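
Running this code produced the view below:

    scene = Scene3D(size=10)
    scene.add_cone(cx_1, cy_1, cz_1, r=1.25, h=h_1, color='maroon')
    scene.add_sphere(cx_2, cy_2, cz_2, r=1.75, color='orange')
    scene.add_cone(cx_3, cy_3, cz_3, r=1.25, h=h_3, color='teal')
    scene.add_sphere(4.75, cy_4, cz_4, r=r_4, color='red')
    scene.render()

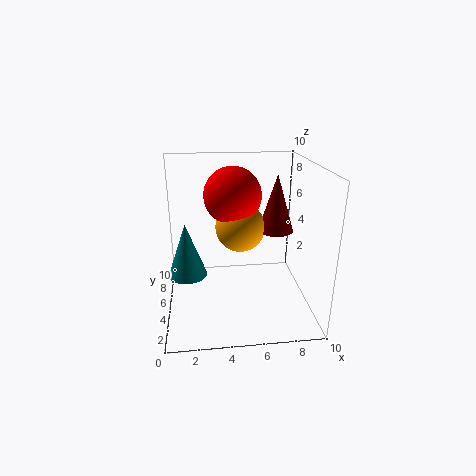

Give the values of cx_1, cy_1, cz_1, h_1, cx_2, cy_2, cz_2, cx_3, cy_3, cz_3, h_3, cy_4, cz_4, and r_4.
cx_1 = 7.75, cy_1 = 5.5, cz_1 = 5.25, h_1 = 4, cx_2 = 5.25, cy_2 = 5.75, cz_2 = 5.5, cx_3 = 1.5, cy_3 = 3.5, cz_3 = 3.25, h_3 = 3.5, cy_4 = 6, cz_4 = 7.75, r_4 = 2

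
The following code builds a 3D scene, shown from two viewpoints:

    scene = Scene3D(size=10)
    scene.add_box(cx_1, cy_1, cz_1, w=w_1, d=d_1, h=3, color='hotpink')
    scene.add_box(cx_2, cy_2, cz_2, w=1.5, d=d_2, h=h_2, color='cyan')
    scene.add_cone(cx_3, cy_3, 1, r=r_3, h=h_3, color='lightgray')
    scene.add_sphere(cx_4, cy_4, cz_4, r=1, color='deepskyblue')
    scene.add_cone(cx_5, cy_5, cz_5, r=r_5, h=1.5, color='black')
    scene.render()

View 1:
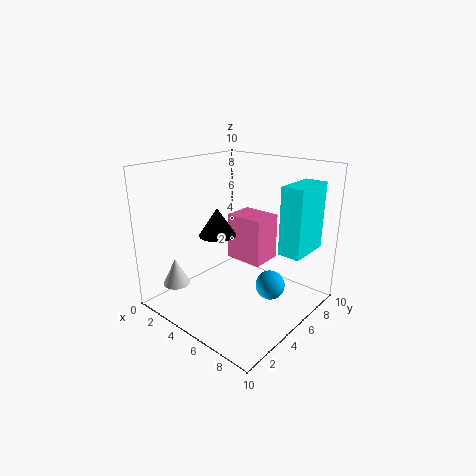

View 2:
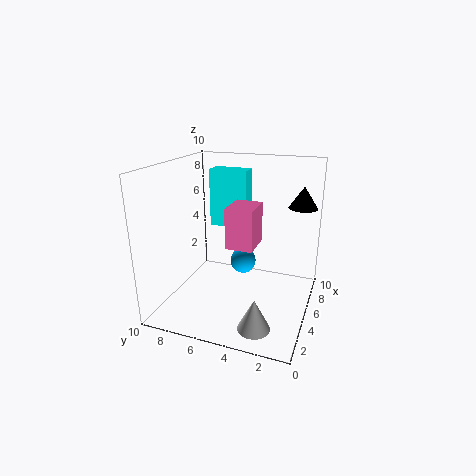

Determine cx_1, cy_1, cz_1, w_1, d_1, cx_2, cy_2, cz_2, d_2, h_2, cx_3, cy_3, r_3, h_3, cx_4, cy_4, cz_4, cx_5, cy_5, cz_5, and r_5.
cx_1 = 5, cy_1 = 4, cz_1 = 4, w_1 = 2.5, d_1 = 2, cx_2 = 8, cy_2 = 5.5, cz_2 = 4.5, d_2 = 3, h_2 = 4.5, cx_3 = 1, cy_3 = 2.5, r_3 = 1, h_3 = 2, cx_4 = 7.5, cy_4 = 5.5, cz_4 = 2, cx_5 = 7, cy_5 = 1, cz_5 = 7, r_5 = 1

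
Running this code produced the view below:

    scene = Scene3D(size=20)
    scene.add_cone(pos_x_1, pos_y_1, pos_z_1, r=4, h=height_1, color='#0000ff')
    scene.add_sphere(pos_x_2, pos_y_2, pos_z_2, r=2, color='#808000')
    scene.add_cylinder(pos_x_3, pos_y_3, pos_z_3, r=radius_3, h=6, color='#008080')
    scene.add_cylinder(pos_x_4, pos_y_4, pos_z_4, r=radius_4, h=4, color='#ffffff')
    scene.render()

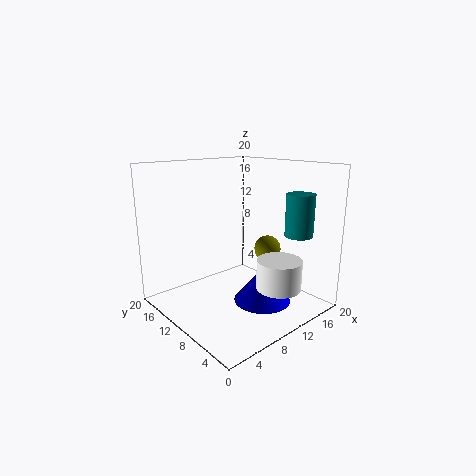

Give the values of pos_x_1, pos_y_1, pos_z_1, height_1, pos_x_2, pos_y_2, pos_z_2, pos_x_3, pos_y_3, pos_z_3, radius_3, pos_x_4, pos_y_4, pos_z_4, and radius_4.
pos_x_1 = 12, pos_y_1 = 7, pos_z_1 = 1, height_1 = 5, pos_x_2 = 16, pos_y_2 = 10, pos_z_2 = 7, pos_x_3 = 17, pos_y_3 = 5, pos_z_3 = 10, radius_3 = 2, pos_x_4 = 12, pos_y_4 = 4, pos_z_4 = 4, radius_4 = 3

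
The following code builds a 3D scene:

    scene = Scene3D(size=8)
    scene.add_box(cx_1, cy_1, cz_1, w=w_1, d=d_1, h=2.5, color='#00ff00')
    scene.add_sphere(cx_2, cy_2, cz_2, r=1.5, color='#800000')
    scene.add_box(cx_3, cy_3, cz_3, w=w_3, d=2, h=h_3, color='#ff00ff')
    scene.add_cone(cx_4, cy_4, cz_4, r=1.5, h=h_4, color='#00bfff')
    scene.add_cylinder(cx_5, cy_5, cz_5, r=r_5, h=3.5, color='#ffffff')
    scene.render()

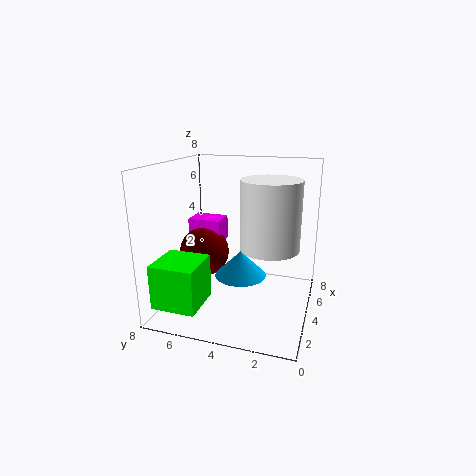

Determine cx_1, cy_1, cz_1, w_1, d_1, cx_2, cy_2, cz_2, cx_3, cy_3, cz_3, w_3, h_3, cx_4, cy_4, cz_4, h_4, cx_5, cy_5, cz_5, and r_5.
cx_1 = 1
cy_1 = 5.5
cz_1 = 0.5
w_1 = 2.5
d_1 = 2.5
cx_2 = 5
cy_2 = 6.5
cz_2 = 2.5
cx_3 = 5
cy_3 = 5.5
cz_3 = 3
w_3 = 1.5
h_3 = 1.5
cx_4 = 4.5
cy_4 = 4
cz_4 = 1.5
h_4 = 1.5
cx_5 = 3
cy_5 = 2
cz_5 = 4
r_5 = 1.5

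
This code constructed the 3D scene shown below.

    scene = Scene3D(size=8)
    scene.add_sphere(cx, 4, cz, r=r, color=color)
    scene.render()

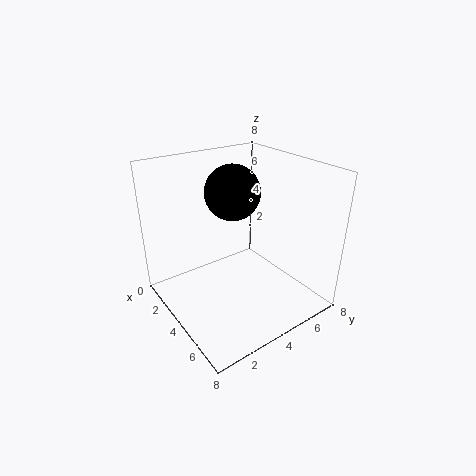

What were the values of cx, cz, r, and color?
cx = 3.5, cz = 6.5, r = 1.5, color = 'black'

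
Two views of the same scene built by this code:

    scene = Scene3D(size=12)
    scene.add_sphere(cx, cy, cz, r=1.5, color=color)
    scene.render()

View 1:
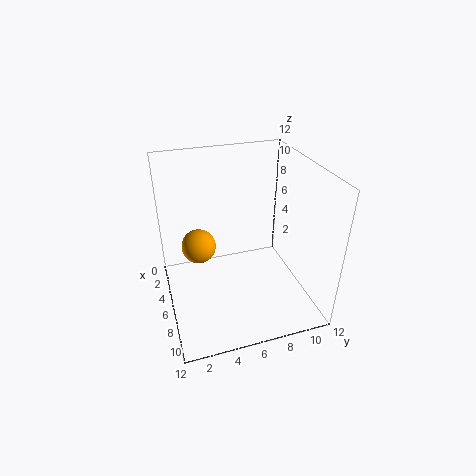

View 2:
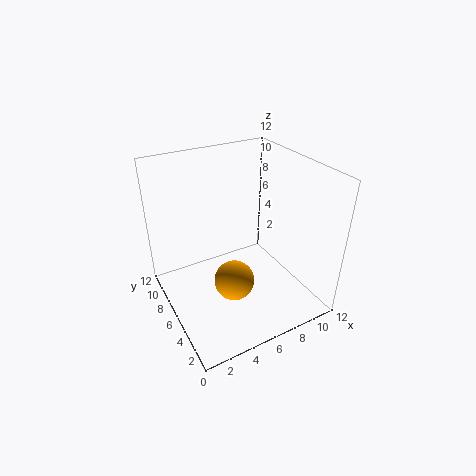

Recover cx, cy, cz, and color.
cx = 4
cy = 3
cz = 4.5
color = 'orange'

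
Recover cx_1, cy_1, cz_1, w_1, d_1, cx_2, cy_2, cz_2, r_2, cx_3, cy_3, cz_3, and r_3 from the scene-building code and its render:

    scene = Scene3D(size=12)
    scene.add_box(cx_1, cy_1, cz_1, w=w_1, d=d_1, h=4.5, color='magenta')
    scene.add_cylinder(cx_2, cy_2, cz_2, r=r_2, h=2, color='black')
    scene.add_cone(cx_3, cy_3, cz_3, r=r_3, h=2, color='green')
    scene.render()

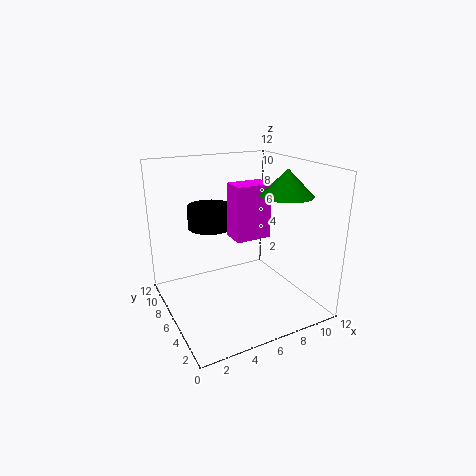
cx_1 = 5.5
cy_1 = 5
cz_1 = 6
w_1 = 3
d_1 = 2
cx_2 = 5
cy_2 = 9.5
cz_2 = 6
r_2 = 2
cx_3 = 8.5
cy_3 = 3
cz_3 = 10
r_3 = 2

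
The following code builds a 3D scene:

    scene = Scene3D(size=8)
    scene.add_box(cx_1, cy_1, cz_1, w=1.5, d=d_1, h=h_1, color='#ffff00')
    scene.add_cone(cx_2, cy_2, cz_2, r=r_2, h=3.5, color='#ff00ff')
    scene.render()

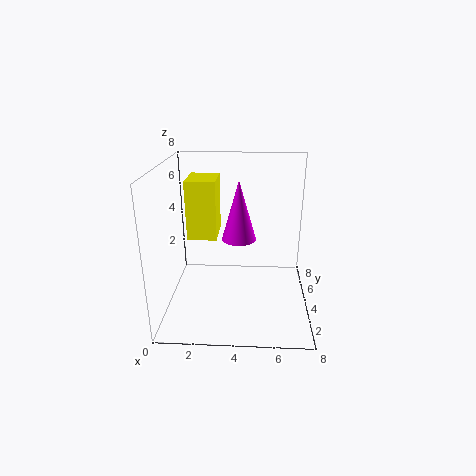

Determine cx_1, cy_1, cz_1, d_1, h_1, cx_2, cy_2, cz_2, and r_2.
cx_1 = 1.5
cy_1 = 2.5
cz_1 = 4.5
d_1 = 2
h_1 = 3
cx_2 = 4
cy_2 = 5
cz_2 = 3.5
r_2 = 1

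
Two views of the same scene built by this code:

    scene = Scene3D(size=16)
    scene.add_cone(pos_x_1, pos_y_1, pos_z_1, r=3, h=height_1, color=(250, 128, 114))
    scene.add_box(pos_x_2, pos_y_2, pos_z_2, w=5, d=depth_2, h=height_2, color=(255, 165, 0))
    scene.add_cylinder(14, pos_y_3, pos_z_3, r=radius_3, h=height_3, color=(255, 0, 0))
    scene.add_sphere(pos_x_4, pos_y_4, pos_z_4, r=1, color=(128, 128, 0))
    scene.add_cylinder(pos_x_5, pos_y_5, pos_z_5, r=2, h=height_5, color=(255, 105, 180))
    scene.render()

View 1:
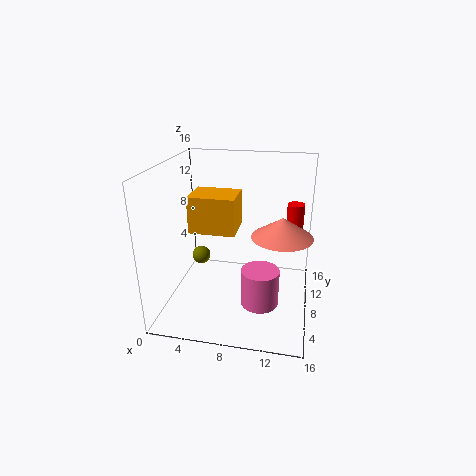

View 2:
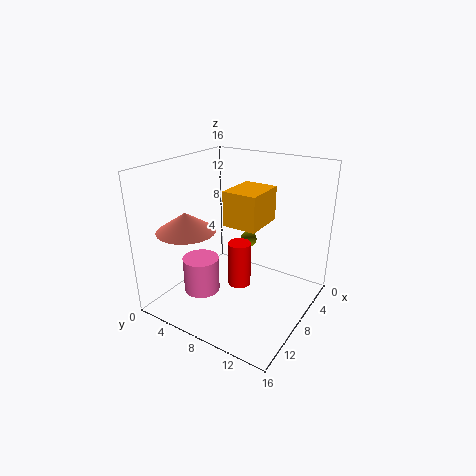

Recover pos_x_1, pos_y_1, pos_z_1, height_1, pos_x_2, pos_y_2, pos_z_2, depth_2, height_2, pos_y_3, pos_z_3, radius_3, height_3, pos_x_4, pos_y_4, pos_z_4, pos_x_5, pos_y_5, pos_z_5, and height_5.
pos_x_1 = 13
pos_y_1 = 5
pos_z_1 = 10
height_1 = 2
pos_x_2 = 3
pos_y_2 = 6
pos_z_2 = 9
depth_2 = 4
height_2 = 4
pos_y_3 = 12
pos_z_3 = 7
radius_3 = 1
height_3 = 4
pos_x_4 = 4
pos_y_4 = 7
pos_z_4 = 6
pos_x_5 = 11
pos_y_5 = 5
pos_z_5 = 2
height_5 = 4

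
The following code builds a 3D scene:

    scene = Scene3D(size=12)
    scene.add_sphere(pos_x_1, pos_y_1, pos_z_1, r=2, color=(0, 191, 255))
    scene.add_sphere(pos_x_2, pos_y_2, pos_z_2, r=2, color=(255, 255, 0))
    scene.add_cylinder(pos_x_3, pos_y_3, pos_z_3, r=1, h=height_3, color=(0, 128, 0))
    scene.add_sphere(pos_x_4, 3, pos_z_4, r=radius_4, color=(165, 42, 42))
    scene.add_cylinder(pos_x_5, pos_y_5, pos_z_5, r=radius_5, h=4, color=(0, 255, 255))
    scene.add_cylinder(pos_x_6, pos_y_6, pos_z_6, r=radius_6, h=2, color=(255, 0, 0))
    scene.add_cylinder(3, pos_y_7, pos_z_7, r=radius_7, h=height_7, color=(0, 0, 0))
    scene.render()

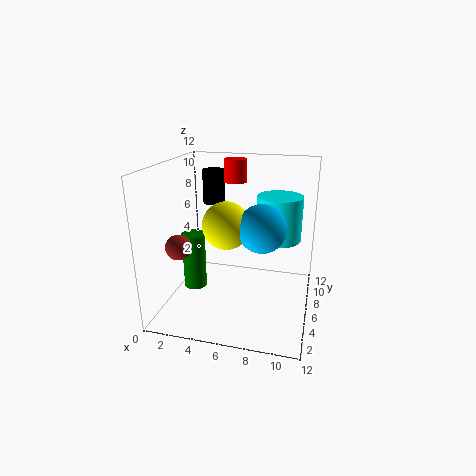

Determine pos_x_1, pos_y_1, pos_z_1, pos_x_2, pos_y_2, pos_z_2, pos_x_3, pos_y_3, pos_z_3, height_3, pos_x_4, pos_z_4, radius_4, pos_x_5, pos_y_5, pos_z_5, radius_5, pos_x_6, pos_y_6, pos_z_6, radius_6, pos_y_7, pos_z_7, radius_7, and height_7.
pos_x_1 = 8, pos_y_1 = 6, pos_z_1 = 7, pos_x_2 = 5, pos_y_2 = 6, pos_z_2 = 7, pos_x_3 = 2, pos_y_3 = 6, pos_z_3 = 1, height_3 = 5, pos_x_4 = 2, pos_z_4 = 6, radius_4 = 1, pos_x_5 = 9, pos_y_5 = 9, pos_z_5 = 5, radius_5 = 2, pos_x_6 = 5, pos_y_6 = 9, pos_z_6 = 10, radius_6 = 1, pos_y_7 = 9, pos_z_7 = 8, radius_7 = 1, height_7 = 3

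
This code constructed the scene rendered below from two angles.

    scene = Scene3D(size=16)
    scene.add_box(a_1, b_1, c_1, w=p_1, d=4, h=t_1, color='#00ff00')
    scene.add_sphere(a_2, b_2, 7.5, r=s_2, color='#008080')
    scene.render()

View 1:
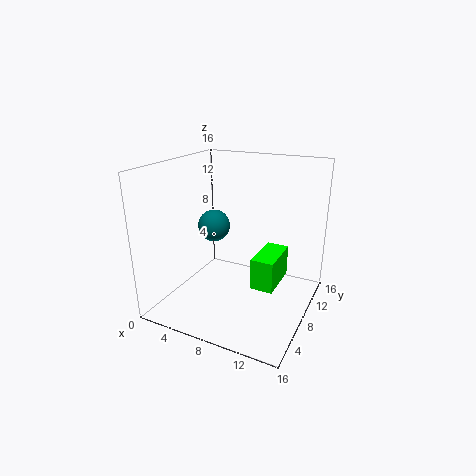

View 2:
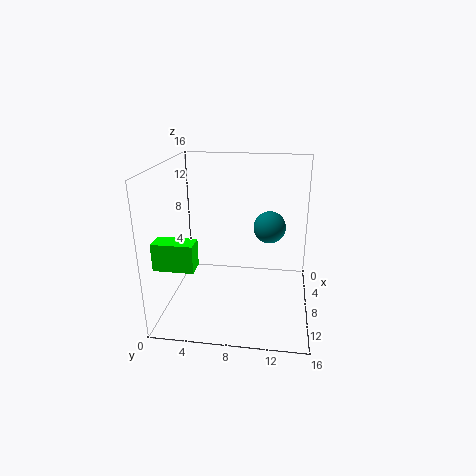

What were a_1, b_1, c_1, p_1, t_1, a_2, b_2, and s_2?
a_1 = 12.75; b_1 = 0.75; c_1 = 7; p_1 = 2; t_1 = 2.75; a_2 = 3; b_2 = 11.25; s_2 = 2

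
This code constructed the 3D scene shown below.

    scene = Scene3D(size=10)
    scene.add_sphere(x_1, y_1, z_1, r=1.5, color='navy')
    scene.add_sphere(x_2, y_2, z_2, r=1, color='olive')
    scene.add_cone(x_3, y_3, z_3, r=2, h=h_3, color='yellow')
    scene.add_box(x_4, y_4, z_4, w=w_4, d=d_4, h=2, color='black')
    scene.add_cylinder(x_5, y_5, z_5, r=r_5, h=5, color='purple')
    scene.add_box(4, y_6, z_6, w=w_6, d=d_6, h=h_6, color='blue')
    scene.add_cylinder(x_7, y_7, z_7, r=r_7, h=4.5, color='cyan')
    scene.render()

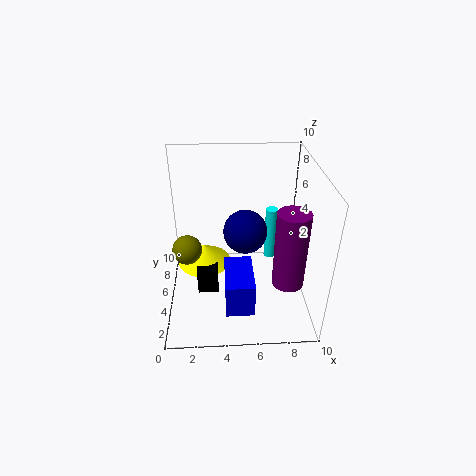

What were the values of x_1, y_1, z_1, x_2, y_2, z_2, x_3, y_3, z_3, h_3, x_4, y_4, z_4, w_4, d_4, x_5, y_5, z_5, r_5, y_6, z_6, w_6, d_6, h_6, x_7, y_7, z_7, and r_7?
x_1 = 5.5
y_1 = 5
z_1 = 5.5
x_2 = 1.5
y_2 = 4.5
z_2 = 4.5
x_3 = 2.5
y_3 = 6.5
z_3 = 2
h_3 = 1.5
x_4 = 2
y_4 = 4.5
z_4 = 0.5
w_4 = 1.5
d_4 = 2
x_5 = 8
y_5 = 2
z_5 = 3.5
r_5 = 1
y_6 = 2
z_6 = 0.5
w_6 = 2
d_6 = 3.5
h_6 = 2.5
x_7 = 8
y_7 = 9
z_7 = 0.5
r_7 = 0.5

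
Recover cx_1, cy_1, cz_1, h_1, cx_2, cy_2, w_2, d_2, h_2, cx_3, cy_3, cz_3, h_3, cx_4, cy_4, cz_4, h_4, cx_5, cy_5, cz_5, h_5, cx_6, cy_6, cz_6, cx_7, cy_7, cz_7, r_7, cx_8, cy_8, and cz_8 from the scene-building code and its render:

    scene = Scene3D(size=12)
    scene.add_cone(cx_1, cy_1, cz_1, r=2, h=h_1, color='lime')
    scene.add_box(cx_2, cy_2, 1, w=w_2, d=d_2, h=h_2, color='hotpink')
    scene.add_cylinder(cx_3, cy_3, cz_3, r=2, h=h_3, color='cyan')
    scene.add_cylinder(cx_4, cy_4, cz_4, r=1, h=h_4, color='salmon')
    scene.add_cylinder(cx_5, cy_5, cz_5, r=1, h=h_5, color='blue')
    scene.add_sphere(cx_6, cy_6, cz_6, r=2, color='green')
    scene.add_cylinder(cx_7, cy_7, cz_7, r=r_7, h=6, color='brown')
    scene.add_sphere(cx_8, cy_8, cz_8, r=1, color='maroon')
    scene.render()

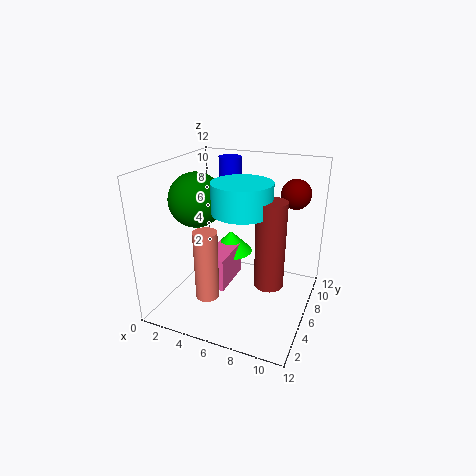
cx_1 = 4; cy_1 = 9; cz_1 = 3; h_1 = 2; cx_2 = 3; cy_2 = 5; w_2 = 2; d_2 = 4; h_2 = 3; cx_3 = 8; cy_3 = 2; cz_3 = 10; h_3 = 2; cx_4 = 4; cy_4 = 4; cz_4 = 1; h_4 = 6; cx_5 = 4; cy_5 = 9; cz_5 = 8; h_5 = 4; cx_6 = 4; cy_6 = 3; cz_6 = 10; cx_7 = 10; cy_7 = 2; cz_7 = 5; r_7 = 1; cx_8 = 11; cy_8 = 4; cz_8 = 11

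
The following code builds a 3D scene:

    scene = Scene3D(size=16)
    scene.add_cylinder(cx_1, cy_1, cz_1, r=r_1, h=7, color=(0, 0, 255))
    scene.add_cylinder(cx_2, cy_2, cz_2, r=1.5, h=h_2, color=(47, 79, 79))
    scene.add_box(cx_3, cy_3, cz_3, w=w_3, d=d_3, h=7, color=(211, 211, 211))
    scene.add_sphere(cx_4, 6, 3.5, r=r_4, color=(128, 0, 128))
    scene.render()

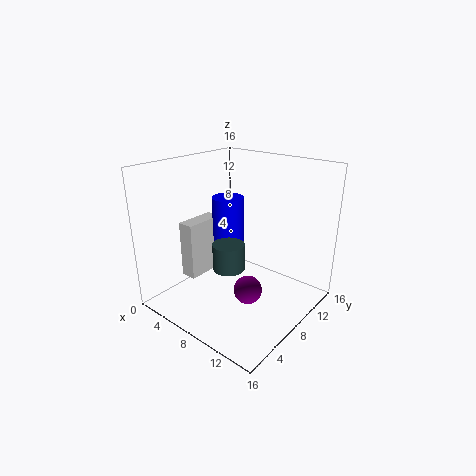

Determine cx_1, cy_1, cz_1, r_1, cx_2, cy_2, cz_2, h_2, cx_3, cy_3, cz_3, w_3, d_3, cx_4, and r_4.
cx_1 = 3.5, cy_1 = 11.5, cz_1 = 4, r_1 = 2, cx_2 = 11, cy_2 = 3, cz_2 = 7.5, h_2 = 2.5, cx_3 = 0.5, cy_3 = 6, cz_3 = 1.5, w_3 = 2, d_3 = 5, cx_4 = 11, r_4 = 1.5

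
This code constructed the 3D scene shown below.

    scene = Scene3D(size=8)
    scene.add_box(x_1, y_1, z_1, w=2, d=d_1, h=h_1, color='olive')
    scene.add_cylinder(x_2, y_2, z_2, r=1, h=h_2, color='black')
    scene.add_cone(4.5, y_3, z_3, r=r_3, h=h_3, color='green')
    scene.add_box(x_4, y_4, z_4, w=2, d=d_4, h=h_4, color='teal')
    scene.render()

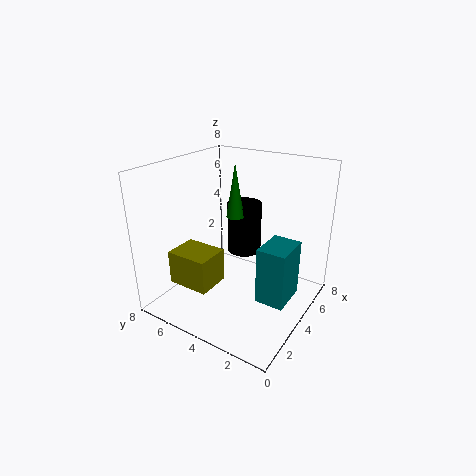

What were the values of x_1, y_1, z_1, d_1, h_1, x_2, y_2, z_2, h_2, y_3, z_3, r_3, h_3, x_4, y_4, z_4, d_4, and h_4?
x_1 = 2, y_1 = 5, z_1 = 1, d_1 = 2.5, h_1 = 2, x_2 = 5.5, y_2 = 4.5, z_2 = 2.5, h_2 = 3, y_3 = 4.5, z_3 = 5, r_3 = 0.5, h_3 = 3, x_4 = 2.5, y_4 = 0.5, z_4 = 1.5, d_4 = 1.5, h_4 = 3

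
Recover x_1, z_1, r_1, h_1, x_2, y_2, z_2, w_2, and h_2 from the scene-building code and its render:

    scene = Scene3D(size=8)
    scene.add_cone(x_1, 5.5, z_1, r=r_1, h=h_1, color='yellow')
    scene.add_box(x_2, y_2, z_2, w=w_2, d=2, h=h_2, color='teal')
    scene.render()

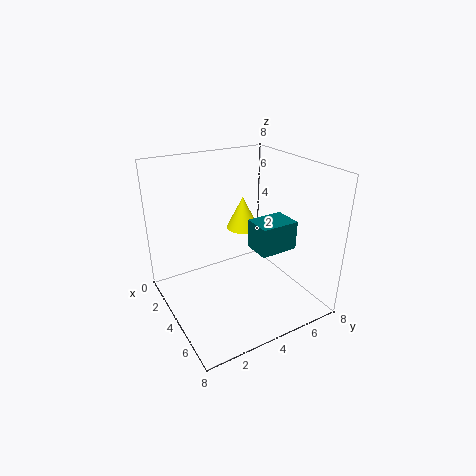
x_1 = 2, z_1 = 3.5, r_1 = 1, h_1 = 2, x_2 = 5, y_2 = 4, z_2 = 4, w_2 = 1.5, h_2 = 1.5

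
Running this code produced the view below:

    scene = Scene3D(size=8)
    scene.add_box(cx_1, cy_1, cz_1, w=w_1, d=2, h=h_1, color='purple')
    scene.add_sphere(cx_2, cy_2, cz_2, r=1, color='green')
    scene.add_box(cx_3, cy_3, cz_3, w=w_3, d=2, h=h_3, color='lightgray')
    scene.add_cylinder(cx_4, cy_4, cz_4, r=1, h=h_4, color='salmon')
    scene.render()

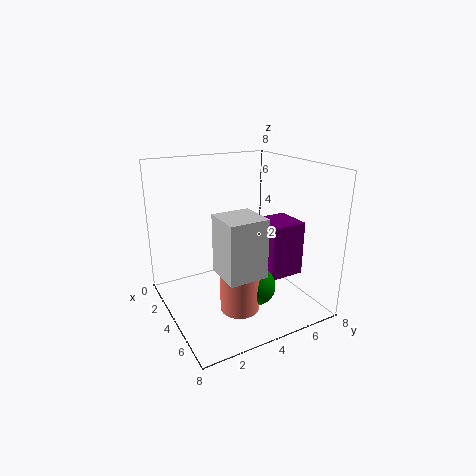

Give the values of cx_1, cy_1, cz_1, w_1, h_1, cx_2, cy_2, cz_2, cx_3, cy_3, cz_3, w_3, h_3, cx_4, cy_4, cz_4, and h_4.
cx_1 = 4, cy_1 = 5, cz_1 = 2, w_1 = 2, h_1 = 3, cx_2 = 6, cy_2 = 4, cz_2 = 2, cx_3 = 5, cy_3 = 2, cz_3 = 3, w_3 = 2, h_3 = 3, cx_4 = 6, cy_4 = 3, cz_4 = 1, h_4 = 4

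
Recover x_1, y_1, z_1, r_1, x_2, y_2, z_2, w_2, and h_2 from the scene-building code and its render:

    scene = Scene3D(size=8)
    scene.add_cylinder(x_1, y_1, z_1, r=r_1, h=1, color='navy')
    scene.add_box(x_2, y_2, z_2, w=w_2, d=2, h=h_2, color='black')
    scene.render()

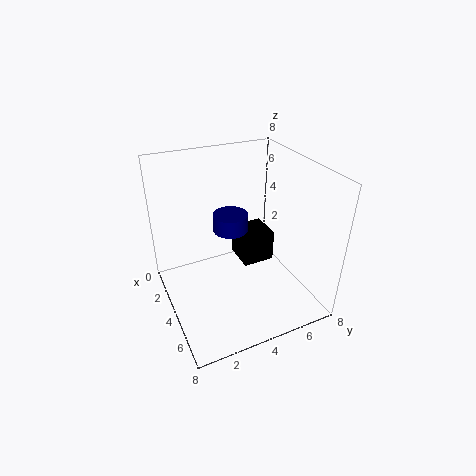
x_1 = 3, y_1 = 4, z_1 = 4, r_1 = 1, x_2 = 1, y_2 = 5, z_2 = 1, w_2 = 2, h_2 = 2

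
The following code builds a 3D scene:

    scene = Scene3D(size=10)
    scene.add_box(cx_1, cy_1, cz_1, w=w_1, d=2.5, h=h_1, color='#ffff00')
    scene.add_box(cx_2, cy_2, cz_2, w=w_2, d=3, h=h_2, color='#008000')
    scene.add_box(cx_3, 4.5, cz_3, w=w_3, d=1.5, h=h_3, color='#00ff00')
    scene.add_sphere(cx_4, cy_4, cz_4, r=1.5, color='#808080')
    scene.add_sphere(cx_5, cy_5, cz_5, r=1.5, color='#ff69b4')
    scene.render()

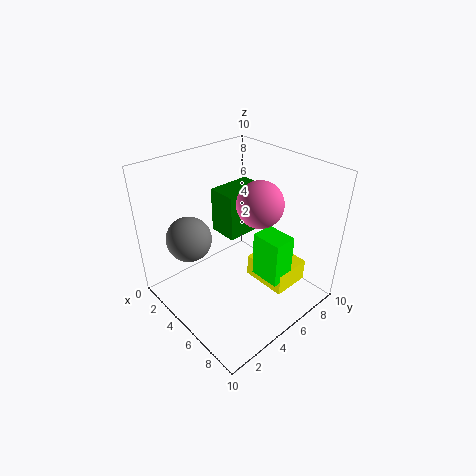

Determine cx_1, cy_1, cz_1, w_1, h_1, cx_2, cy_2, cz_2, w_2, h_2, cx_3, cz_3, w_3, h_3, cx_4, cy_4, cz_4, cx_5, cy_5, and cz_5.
cx_1 = 6; cy_1 = 5; cz_1 = 2.5; w_1 = 3; h_1 = 1.5; cx_2 = 3.5; cy_2 = 4; cz_2 = 5.5; w_2 = 2; h_2 = 3; cx_3 = 7; cz_3 = 3.5; w_3 = 2; h_3 = 3; cx_4 = 3.5; cy_4 = 2; cz_4 = 5.5; cx_5 = 6.5; cy_5 = 5.5; cz_5 = 8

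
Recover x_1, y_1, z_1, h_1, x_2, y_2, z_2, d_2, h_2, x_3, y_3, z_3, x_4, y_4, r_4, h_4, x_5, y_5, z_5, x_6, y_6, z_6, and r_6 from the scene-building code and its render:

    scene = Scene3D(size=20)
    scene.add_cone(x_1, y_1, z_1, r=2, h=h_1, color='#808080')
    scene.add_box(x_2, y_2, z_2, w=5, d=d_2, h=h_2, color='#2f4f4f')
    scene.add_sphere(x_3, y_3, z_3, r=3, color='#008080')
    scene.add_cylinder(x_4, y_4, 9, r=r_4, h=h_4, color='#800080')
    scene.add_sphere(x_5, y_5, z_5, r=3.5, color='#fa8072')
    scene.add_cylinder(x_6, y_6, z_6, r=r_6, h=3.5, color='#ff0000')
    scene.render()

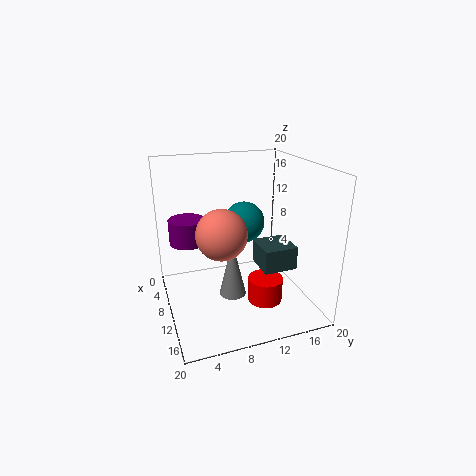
x_1 = 9
y_1 = 9.5
z_1 = 0.5
h_1 = 8.5
x_2 = 7
y_2 = 13.5
z_2 = 4.5
d_2 = 5
h_2 = 3.5
x_3 = 7
y_3 = 12
z_3 = 11
x_4 = 7
y_4 = 3.5
r_4 = 2.5
h_4 = 3.5
x_5 = 10.5
y_5 = 7.5
z_5 = 11
x_6 = 12
y_6 = 13.5
z_6 = 0.5
r_6 = 2.5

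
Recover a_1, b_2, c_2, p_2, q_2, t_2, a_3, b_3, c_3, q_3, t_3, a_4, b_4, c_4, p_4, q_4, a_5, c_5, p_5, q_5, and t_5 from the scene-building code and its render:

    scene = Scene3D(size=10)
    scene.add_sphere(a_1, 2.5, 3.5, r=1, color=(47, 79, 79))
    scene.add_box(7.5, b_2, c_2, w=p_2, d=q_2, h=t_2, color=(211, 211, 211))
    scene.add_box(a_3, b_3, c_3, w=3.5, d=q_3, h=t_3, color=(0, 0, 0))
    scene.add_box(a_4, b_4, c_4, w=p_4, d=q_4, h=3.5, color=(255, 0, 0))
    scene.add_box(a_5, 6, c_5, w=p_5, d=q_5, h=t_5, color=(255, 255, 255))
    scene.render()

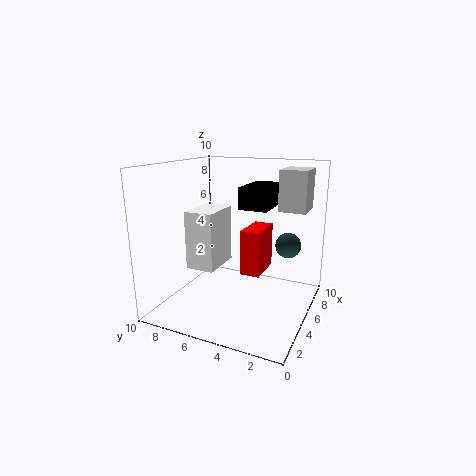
a_1 = 9, b_2 = 1, c_2 = 6.5, p_2 = 2.5, q_2 = 2, t_2 = 3, a_3 = 5, b_3 = 3, c_3 = 7, q_3 = 2, t_3 = 1.5, a_4 = 6.5, b_4 = 4, c_4 = 1.5, p_4 = 3, q_4 = 1.5, a_5 = 3, c_5 = 3, p_5 = 3, q_5 = 2, t_5 = 4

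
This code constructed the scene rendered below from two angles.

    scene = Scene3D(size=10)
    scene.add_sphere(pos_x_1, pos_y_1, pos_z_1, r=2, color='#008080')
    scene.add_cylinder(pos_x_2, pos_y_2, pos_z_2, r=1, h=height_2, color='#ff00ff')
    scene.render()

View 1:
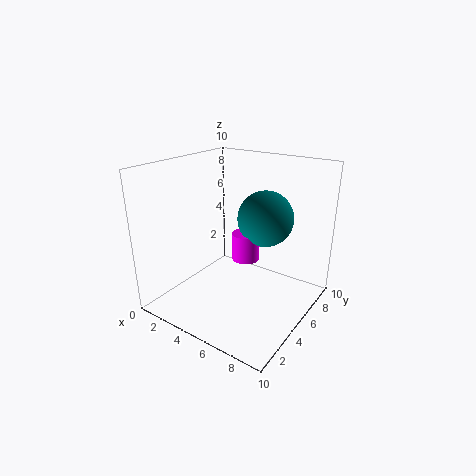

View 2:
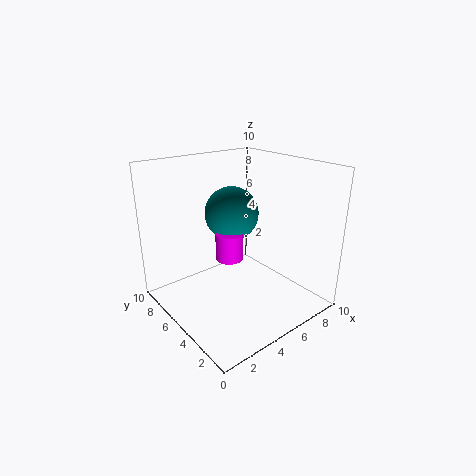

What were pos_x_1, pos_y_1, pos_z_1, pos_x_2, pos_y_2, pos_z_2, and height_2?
pos_x_1 = 6
pos_y_1 = 7
pos_z_1 = 6
pos_x_2 = 5
pos_y_2 = 6
pos_z_2 = 3
height_2 = 2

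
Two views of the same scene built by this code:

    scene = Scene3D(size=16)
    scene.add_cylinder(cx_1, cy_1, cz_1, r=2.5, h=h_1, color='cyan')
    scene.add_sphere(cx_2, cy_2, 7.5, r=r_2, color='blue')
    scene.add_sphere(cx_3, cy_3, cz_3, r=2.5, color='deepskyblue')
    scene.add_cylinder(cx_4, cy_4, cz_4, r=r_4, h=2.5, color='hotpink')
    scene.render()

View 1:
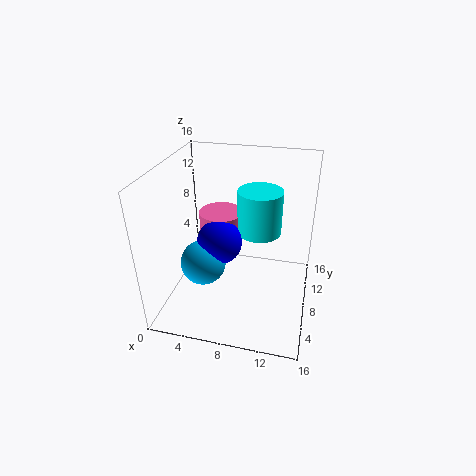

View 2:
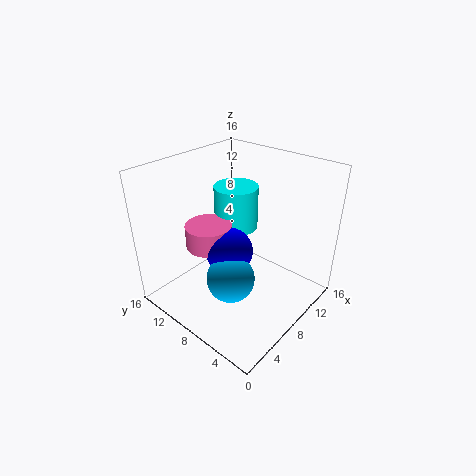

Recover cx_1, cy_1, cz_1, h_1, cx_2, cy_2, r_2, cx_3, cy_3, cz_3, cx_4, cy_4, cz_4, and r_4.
cx_1 = 10, cy_1 = 10, cz_1 = 8, h_1 = 5, cx_2 = 6, cy_2 = 7.5, r_2 = 2.5, cx_3 = 4.5, cy_3 = 6, cz_3 = 5.5, cx_4 = 5.5, cy_4 = 10, cz_4 = 7.5, r_4 = 2.5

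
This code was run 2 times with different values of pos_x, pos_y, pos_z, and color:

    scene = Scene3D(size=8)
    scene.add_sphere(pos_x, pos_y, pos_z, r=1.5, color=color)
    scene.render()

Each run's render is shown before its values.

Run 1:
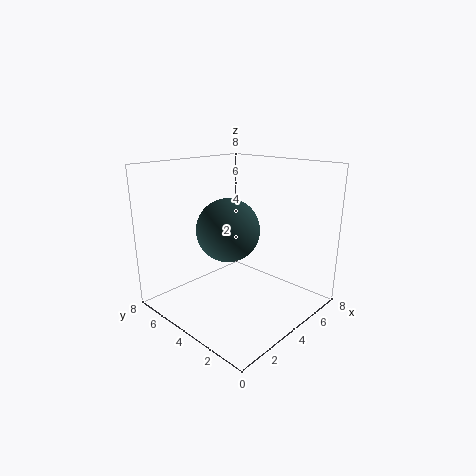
pos_x = 2, pos_y = 2.75, pos_z = 5.25, color = 'darkslategray'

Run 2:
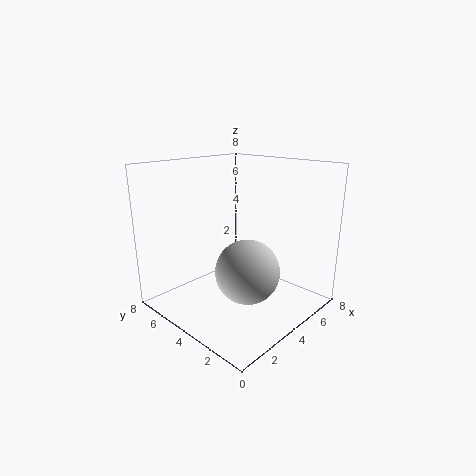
pos_x = 2, pos_y = 1.5, pos_z = 3.5, color = 'lightgray'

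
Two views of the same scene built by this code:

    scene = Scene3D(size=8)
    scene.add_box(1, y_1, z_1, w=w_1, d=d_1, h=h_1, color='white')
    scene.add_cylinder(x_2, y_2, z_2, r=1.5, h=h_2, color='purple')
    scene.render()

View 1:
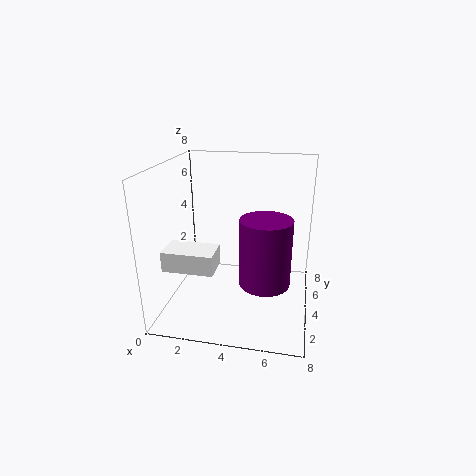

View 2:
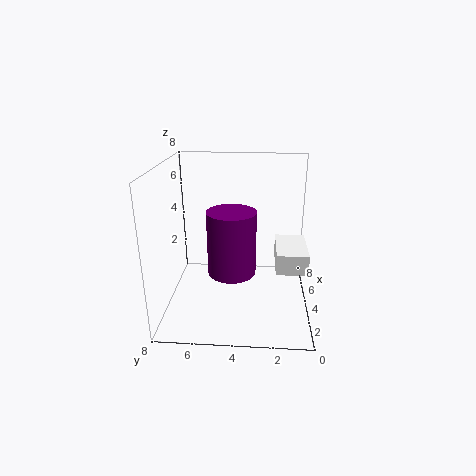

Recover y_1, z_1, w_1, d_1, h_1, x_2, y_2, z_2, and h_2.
y_1 = 0.5, z_1 = 3.5, w_1 = 2.5, d_1 = 1.5, h_1 = 1, x_2 = 5.5, y_2 = 4.5, z_2 = 1, h_2 = 4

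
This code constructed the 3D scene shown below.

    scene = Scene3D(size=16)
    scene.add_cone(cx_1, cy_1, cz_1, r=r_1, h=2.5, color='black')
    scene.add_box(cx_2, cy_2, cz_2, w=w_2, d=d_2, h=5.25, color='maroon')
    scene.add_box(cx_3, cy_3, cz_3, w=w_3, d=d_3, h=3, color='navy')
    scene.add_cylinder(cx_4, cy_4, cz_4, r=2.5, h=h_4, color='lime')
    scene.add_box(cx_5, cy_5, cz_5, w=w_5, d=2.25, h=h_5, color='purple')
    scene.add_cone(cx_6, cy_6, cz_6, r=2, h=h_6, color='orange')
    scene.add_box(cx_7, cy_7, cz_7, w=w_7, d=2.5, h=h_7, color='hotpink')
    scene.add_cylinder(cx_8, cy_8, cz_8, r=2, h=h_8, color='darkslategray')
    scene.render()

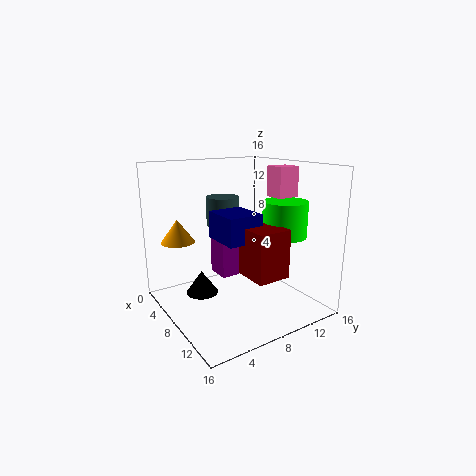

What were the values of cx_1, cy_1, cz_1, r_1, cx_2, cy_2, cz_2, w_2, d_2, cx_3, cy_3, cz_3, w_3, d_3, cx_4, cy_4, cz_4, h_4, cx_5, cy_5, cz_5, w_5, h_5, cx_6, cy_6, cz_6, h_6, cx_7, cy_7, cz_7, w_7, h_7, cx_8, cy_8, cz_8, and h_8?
cx_1 = 7.25, cy_1 = 3.75, cz_1 = 2.25, r_1 = 1.75, cx_2 = 9.25, cy_2 = 7.25, cz_2 = 4.5, w_2 = 4, d_2 = 3.75, cx_3 = 6, cy_3 = 5.5, cz_3 = 8, w_3 = 4.5, d_3 = 4, cx_4 = 10.25, cy_4 = 12.75, cz_4 = 8, h_4 = 4, cx_5 = 3, cy_5 = 7.25, cz_5 = 2.5, w_5 = 3, h_5 = 5.25, cx_6 = 2.25, cy_6 = 3.25, cz_6 = 6.75, h_6 = 2.75, cx_7 = 8.75, cy_7 = 11.25, cz_7 = 12.5, w_7 = 2.25, h_7 = 3.25, cx_8 = 3, cy_8 = 9, cz_8 = 8.25, h_8 = 3.5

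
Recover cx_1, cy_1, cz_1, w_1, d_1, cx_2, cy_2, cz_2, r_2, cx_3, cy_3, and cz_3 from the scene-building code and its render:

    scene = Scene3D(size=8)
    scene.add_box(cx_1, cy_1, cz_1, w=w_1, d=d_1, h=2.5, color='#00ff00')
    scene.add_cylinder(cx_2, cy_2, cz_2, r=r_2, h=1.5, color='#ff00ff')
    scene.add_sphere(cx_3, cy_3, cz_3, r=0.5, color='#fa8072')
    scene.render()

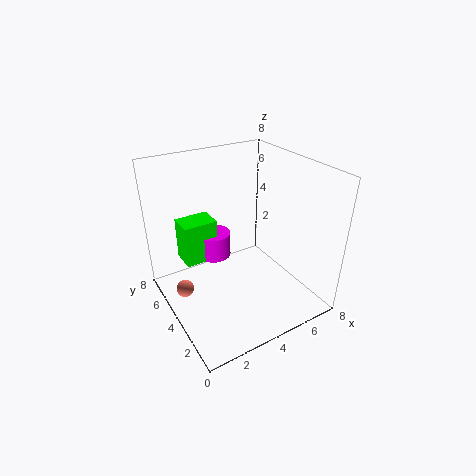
cx_1 = 1.5, cy_1 = 5.5, cz_1 = 2, w_1 = 2, d_1 = 1.5, cx_2 = 3.5, cy_2 = 6, cz_2 = 2, r_2 = 1, cx_3 = 1, cy_3 = 5, cz_3 = 1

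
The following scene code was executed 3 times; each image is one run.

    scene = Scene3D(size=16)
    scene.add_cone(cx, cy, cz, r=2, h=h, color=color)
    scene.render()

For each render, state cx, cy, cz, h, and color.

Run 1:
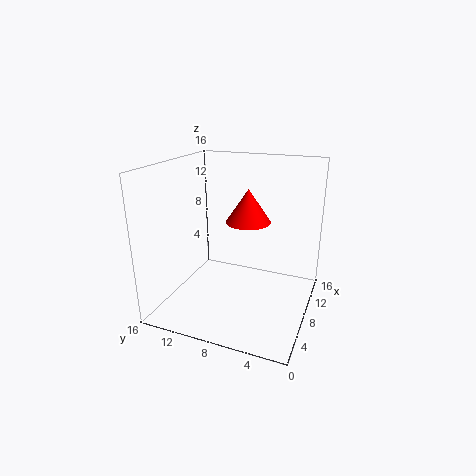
cx = 3; cy = 5; cz = 12; h = 3; color = 'red'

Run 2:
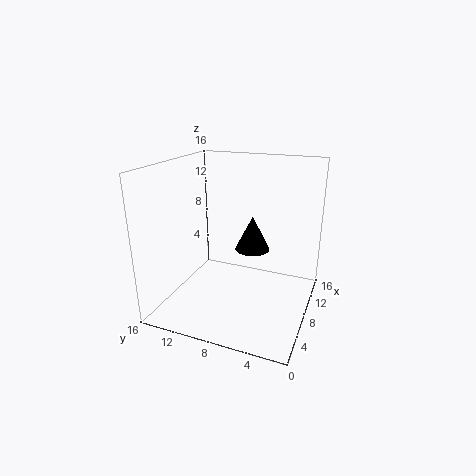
cx = 10; cy = 7; cz = 6; h = 4; color = 'black'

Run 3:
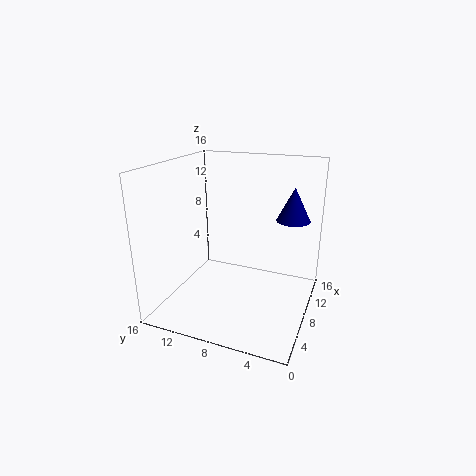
cx = 13; cy = 3; cz = 9; h = 4; color = 'navy'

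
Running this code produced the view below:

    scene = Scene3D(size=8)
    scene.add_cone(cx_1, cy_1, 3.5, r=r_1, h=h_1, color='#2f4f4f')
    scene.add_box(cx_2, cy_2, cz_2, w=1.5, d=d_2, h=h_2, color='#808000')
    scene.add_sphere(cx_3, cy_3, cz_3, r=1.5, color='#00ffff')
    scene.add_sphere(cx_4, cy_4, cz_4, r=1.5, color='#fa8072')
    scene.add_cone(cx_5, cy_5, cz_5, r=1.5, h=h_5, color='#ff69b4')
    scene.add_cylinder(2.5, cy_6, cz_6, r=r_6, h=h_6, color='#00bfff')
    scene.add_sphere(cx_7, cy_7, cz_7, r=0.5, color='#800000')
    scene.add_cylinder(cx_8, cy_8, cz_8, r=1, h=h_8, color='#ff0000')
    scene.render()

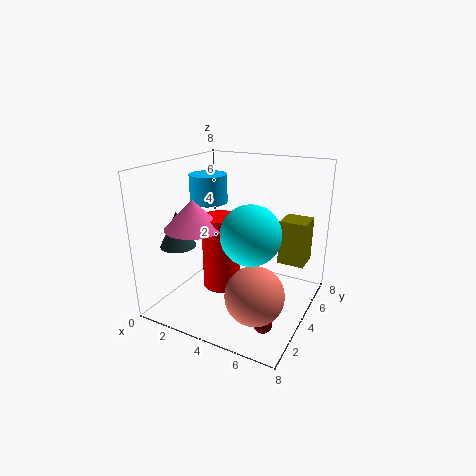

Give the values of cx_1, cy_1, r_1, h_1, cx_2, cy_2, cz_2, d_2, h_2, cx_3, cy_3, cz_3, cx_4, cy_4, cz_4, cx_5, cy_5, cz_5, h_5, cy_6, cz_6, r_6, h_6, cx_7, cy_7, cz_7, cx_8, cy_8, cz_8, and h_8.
cx_1 = 1; cy_1 = 2.5; r_1 = 1; h_1 = 2; cx_2 = 6; cy_2 = 5; cz_2 = 2.5; d_2 = 1.5; h_2 = 2.5; cx_3 = 5.5; cy_3 = 2.5; cz_3 = 5; cx_4 = 6; cy_4 = 2; cz_4 = 2; cx_5 = 2.5; cy_5 = 2; cz_5 = 5; h_5 = 1.5; cy_6 = 3.5; cz_6 = 6; r_6 = 1; h_6 = 1.5; cx_7 = 6.5; cy_7 = 2; cz_7 = 0.5; cx_8 = 3.5; cy_8 = 3; cz_8 = 1.5; h_8 = 4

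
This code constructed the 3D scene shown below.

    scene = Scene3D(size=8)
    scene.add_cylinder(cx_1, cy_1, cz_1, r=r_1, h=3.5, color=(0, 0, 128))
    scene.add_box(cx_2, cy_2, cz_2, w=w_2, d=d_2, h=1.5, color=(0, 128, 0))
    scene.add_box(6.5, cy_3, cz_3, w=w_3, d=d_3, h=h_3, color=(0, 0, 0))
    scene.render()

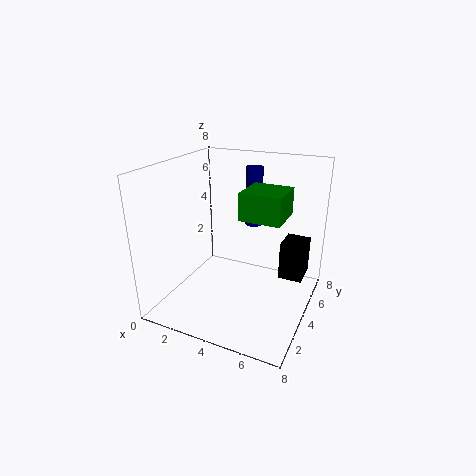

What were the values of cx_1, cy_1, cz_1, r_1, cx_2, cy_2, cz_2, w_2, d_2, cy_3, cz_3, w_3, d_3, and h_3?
cx_1 = 4; cy_1 = 6.25; cz_1 = 4; r_1 = 0.5; cx_2 = 4.25; cy_2 = 3.5; cz_2 = 5.25; w_2 = 2.25; d_2 = 2.25; cy_3 = 3.75; cz_3 = 2.25; w_3 = 1.25; d_3 = 1.5; h_3 = 2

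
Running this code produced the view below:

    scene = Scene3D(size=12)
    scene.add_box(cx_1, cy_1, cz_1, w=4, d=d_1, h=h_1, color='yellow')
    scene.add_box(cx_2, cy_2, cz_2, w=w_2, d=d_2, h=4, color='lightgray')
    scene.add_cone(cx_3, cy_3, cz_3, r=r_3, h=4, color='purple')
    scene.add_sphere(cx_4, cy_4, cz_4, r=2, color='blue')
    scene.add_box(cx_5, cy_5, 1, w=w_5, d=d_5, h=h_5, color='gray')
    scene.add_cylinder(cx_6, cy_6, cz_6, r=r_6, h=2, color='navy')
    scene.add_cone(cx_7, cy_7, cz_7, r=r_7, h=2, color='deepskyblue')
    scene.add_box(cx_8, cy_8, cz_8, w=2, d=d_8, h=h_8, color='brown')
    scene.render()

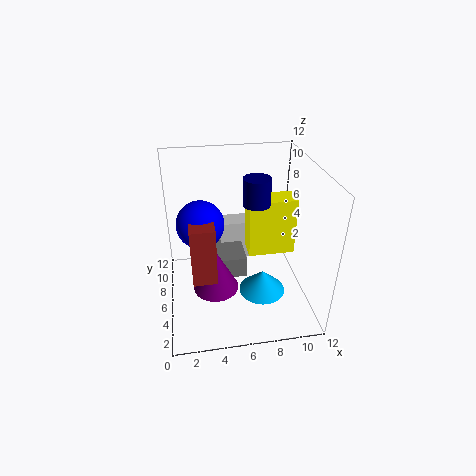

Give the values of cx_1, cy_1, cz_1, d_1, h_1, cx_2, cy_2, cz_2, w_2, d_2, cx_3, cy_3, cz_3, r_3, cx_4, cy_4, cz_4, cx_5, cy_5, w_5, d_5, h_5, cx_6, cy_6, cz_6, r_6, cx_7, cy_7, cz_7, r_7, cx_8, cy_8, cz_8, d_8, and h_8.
cx_1 = 7, cy_1 = 6, cz_1 = 4, d_1 = 2, h_1 = 5, cx_2 = 5, cy_2 = 10, cz_2 = 1, w_2 = 3, d_2 = 2, cx_3 = 4, cy_3 = 6, cz_3 = 1, r_3 = 2, cx_4 = 3, cy_4 = 7, cz_4 = 7, cx_5 = 4, cy_5 = 7, w_5 = 3, d_5 = 4, h_5 = 2, cx_6 = 7, cy_6 = 4, cz_6 = 10, r_6 = 1, cx_7 = 8, cy_7 = 5, cz_7 = 1, r_7 = 2, cx_8 = 2, cy_8 = 4, cz_8 = 3, d_8 = 3, h_8 = 5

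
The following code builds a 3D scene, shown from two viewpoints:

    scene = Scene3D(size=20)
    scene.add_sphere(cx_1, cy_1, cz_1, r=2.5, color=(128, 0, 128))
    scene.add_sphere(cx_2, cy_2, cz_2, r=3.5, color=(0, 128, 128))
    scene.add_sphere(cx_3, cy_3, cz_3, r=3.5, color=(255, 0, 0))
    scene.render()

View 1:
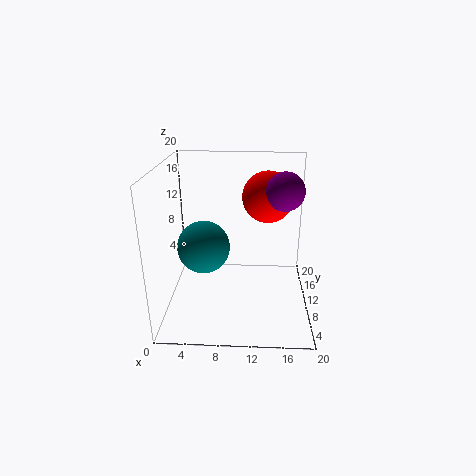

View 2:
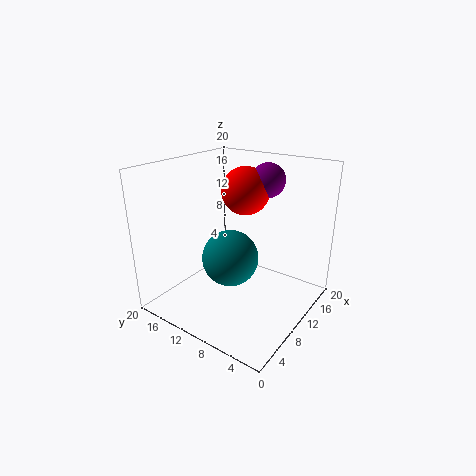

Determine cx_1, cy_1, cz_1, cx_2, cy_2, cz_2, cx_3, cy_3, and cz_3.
cx_1 = 16, cy_1 = 9, cz_1 = 17, cx_2 = 5.5, cy_2 = 8, cz_2 = 9.5, cx_3 = 14, cy_3 = 11.5, cz_3 = 15.5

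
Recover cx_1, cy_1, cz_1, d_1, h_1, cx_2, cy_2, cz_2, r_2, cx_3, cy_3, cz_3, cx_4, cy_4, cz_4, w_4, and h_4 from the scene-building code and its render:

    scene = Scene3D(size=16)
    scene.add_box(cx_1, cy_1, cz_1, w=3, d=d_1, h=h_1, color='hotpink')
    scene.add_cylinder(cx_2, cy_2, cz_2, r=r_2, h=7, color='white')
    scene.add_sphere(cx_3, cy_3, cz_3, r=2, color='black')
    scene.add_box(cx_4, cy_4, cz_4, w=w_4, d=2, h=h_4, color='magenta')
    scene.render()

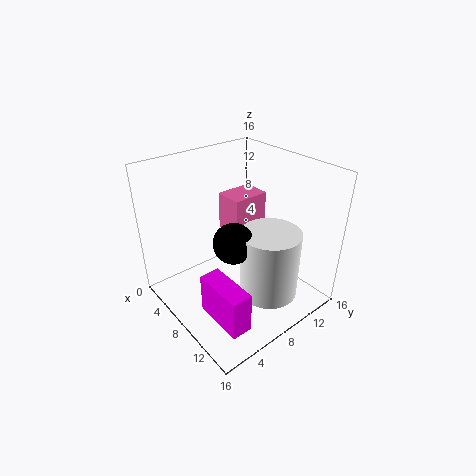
cx_1 = 6; cy_1 = 7; cz_1 = 9; d_1 = 4; h_1 = 4; cx_2 = 13; cy_2 = 8; cz_2 = 4; r_2 = 3; cx_3 = 11; cy_3 = 5; cz_3 = 10; cx_4 = 11; cy_4 = 1; cz_4 = 4; w_4 = 5; h_4 = 4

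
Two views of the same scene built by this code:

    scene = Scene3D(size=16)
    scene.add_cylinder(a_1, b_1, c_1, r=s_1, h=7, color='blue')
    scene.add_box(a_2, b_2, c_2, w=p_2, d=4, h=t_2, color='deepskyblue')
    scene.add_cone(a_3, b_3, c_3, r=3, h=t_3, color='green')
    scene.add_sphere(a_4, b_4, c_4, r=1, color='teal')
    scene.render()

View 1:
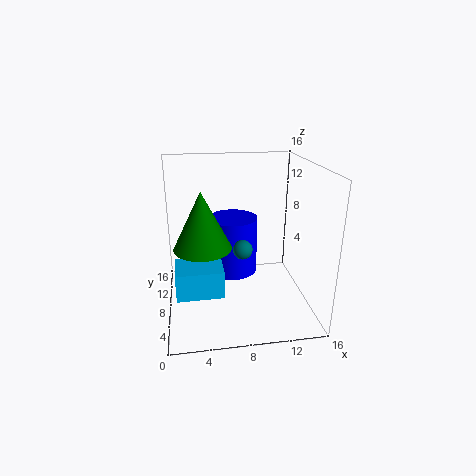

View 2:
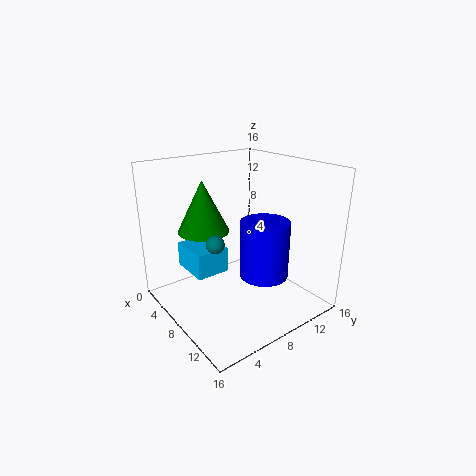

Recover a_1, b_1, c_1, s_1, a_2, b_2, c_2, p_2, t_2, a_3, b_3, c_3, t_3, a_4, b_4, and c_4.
a_1 = 8, b_1 = 12, c_1 = 2, s_1 = 3, a_2 = 1, b_2 = 4, c_2 = 3, p_2 = 5, t_2 = 3, a_3 = 4, b_3 = 6, c_3 = 8, t_3 = 6, a_4 = 8, b_4 = 5, c_4 = 8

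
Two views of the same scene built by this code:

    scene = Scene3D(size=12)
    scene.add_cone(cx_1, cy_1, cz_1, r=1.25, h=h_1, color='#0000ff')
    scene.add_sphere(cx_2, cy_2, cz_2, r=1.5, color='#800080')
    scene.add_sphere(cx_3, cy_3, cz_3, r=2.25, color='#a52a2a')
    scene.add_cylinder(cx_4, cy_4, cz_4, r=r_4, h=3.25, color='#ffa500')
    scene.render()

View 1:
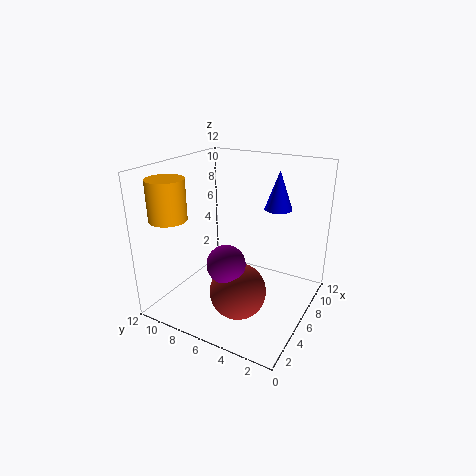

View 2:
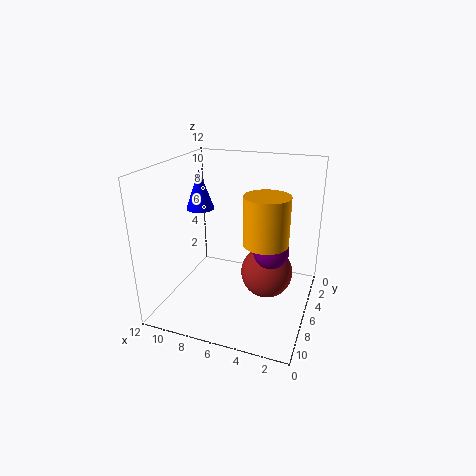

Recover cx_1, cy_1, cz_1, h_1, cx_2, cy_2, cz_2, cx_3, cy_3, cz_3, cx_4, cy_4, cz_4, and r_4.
cx_1 = 10.25, cy_1 = 4.25, cz_1 = 7.5, h_1 = 3.5, cx_2 = 3.25, cy_2 = 5.5, cz_2 = 5, cx_3 = 3.75, cy_3 = 4.75, cz_3 = 2.5, cx_4 = 2.5, cy_4 = 10.25, cz_4 = 8, r_4 = 1.5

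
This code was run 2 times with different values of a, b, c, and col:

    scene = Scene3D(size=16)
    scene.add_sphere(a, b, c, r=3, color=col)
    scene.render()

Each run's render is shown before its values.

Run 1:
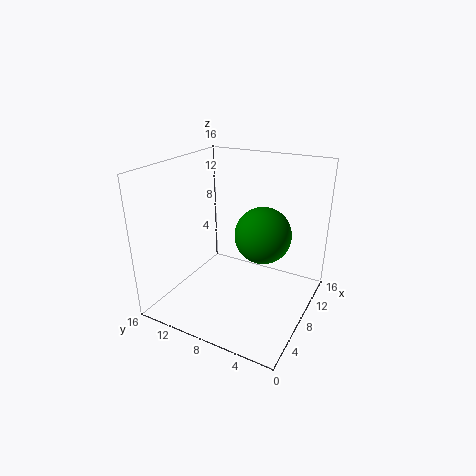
a = 8, b = 5, c = 9, col = 'green'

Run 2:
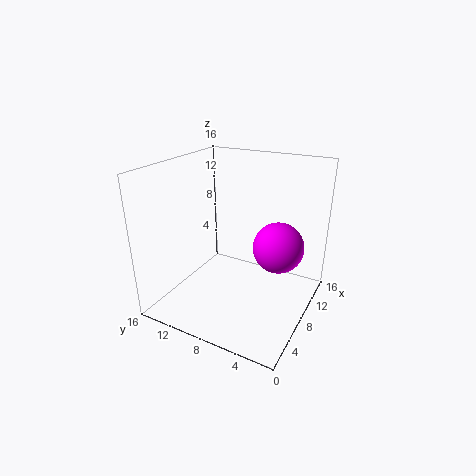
a = 11.5, b = 4.5, c = 6, col = 'magenta'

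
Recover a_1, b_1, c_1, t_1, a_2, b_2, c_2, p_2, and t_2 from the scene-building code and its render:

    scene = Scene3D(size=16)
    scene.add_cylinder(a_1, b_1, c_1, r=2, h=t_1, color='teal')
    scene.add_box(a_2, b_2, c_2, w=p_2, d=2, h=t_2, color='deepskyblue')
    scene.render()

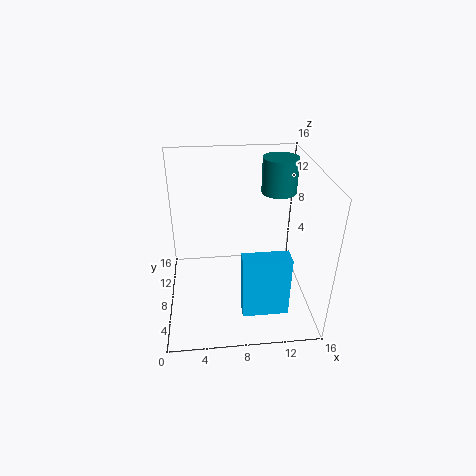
a_1 = 13
b_1 = 11
c_1 = 12
t_1 = 4
a_2 = 8
b_2 = 3
c_2 = 1
p_2 = 5
t_2 = 7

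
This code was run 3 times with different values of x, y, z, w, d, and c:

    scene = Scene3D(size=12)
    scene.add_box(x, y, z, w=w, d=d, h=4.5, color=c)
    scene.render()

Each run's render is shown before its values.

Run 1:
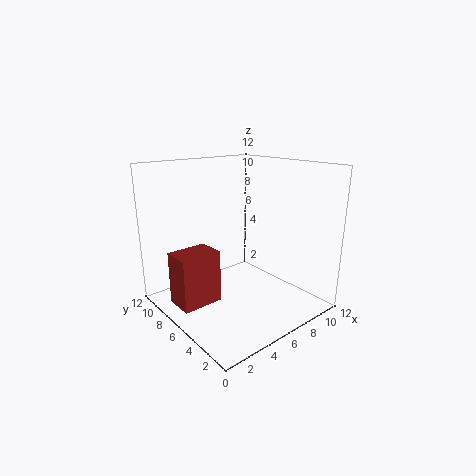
x = 1
y = 6.5
z = 0.5
w = 3.5
d = 2.5
c = 'brown'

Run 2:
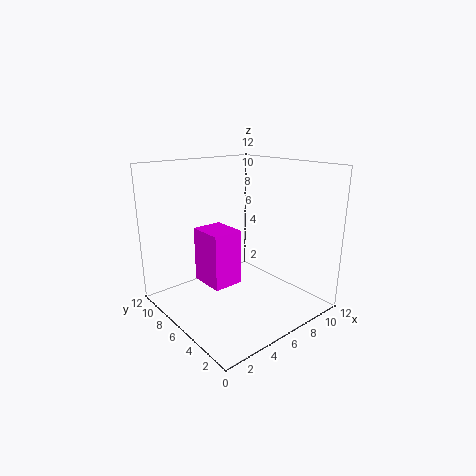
x = 3
y = 5
z = 2.5
w = 2.5
d = 3
c = 'magenta'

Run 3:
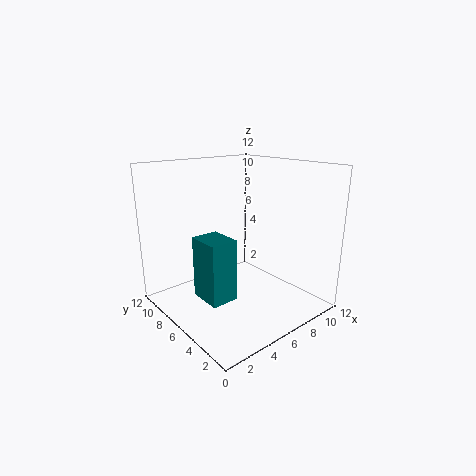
x = 1
y = 2.5
z = 3
w = 2
d = 2.5
c = 'teal'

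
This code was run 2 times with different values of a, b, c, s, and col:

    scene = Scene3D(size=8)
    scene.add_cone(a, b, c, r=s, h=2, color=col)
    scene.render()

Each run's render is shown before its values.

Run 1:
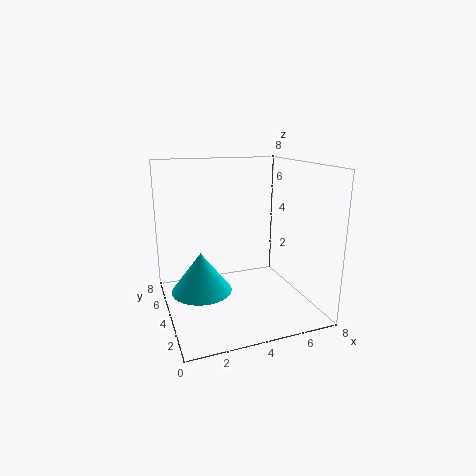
a = 1.5, b = 2.5, c = 2, s = 1.5, col = 'cyan'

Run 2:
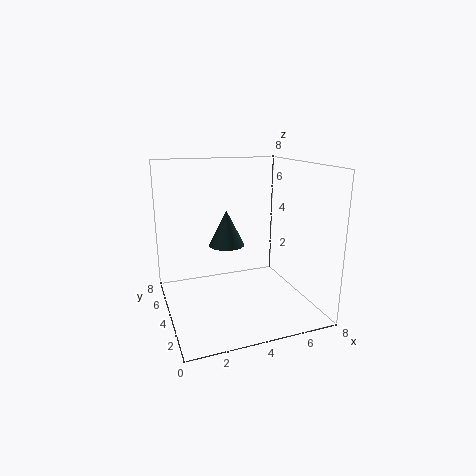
a = 3.5, b = 4.5, c = 3.5, s = 1, col = 'darkslategray'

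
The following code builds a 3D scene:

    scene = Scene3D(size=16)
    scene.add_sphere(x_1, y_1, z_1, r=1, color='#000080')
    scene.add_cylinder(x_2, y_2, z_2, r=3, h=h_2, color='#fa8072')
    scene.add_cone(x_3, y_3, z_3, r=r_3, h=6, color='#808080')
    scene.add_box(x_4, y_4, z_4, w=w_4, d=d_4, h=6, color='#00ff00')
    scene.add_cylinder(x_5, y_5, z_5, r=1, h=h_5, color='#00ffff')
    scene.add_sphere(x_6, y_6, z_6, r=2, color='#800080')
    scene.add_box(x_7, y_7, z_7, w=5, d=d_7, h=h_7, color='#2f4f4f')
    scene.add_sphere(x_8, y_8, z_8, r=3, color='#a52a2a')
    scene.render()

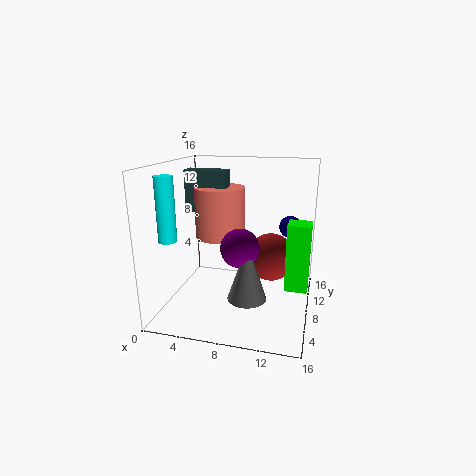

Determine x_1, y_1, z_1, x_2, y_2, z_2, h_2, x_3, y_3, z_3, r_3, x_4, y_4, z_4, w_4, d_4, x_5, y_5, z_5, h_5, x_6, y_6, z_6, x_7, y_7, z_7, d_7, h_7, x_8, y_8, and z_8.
x_1 = 14, y_1 = 4, z_1 = 11, x_2 = 5, y_2 = 11, z_2 = 7, h_2 = 6, x_3 = 10, y_3 = 4, z_3 = 3, r_3 = 2, x_4 = 14, y_4 = 1, z_4 = 6, w_4 = 2, d_4 = 2, x_5 = 1, y_5 = 5, z_5 = 8, h_5 = 7, x_6 = 9, y_6 = 5, z_6 = 8, x_7 = 1, y_7 = 10, z_7 = 10, d_7 = 2, h_7 = 5, x_8 = 11, y_8 = 13, z_8 = 4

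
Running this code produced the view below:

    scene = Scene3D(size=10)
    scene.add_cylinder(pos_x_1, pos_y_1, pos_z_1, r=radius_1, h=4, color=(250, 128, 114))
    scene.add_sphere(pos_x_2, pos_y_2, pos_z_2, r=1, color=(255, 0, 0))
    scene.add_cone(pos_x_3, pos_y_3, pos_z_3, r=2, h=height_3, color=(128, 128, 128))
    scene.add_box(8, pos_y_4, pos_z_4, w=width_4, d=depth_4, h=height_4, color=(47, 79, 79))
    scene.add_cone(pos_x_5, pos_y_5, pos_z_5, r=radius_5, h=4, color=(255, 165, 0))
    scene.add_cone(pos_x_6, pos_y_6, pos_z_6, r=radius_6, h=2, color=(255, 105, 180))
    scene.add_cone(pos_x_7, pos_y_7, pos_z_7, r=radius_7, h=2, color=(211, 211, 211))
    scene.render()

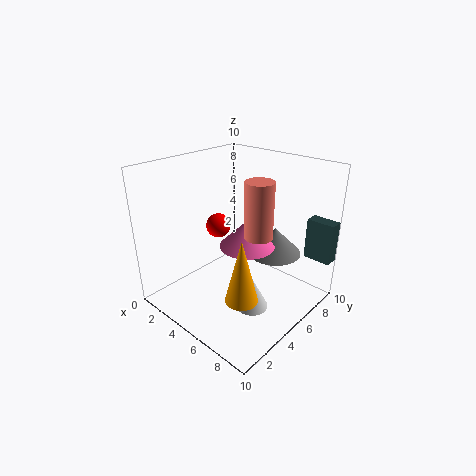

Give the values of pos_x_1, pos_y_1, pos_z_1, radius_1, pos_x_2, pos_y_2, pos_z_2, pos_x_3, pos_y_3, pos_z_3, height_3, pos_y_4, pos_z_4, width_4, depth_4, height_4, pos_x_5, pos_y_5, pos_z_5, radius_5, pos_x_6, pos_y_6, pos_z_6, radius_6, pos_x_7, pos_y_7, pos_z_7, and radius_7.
pos_x_1 = 6; pos_y_1 = 6; pos_z_1 = 5; radius_1 = 1; pos_x_2 = 1; pos_y_2 = 7; pos_z_2 = 4; pos_x_3 = 6; pos_y_3 = 8; pos_z_3 = 3; height_3 = 2; pos_y_4 = 9; pos_z_4 = 3; width_4 = 2; depth_4 = 1; height_4 = 3; pos_x_5 = 8; pos_y_5 = 2; pos_z_5 = 3; radius_5 = 1; pos_x_6 = 5; pos_y_6 = 6; pos_z_6 = 4; radius_6 = 2; pos_x_7 = 8; pos_y_7 = 3; pos_z_7 = 2; radius_7 = 1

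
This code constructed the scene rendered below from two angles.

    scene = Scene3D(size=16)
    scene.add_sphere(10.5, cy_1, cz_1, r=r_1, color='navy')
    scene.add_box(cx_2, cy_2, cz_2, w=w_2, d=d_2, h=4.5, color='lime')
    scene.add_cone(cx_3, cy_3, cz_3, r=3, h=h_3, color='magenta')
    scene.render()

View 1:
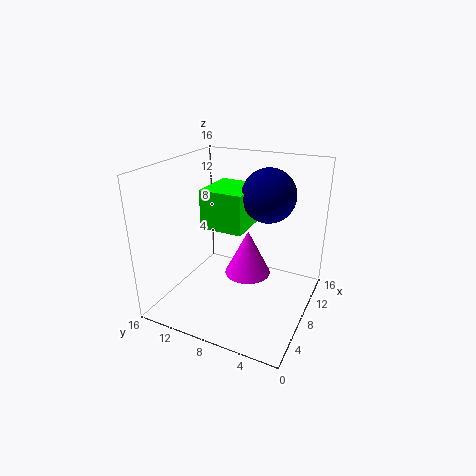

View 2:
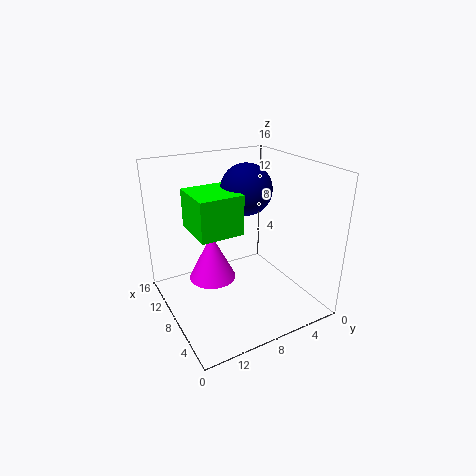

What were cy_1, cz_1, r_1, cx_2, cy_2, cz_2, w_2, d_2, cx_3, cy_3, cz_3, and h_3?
cy_1 = 5.5
cz_1 = 12.5
r_1 = 3
cx_2 = 7.5
cy_2 = 7.5
cz_2 = 8.5
w_2 = 5.5
d_2 = 5
cx_3 = 13
cy_3 = 9
cz_3 = 0.5
h_3 = 6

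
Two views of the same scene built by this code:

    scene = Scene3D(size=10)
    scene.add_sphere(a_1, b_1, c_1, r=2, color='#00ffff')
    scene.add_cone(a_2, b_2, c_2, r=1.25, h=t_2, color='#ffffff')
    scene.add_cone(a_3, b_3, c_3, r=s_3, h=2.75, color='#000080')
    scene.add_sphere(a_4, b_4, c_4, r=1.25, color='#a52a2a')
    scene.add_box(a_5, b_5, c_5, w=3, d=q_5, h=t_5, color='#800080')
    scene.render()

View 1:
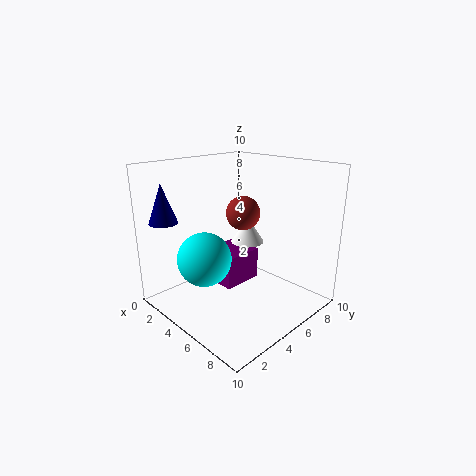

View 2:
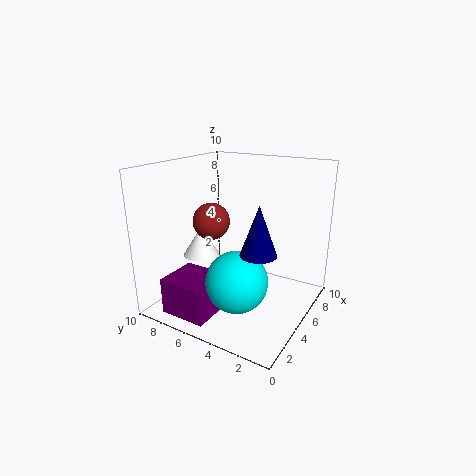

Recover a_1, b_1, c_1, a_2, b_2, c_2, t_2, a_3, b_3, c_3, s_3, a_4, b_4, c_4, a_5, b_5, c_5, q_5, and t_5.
a_1 = 2.75; b_1 = 3.75; c_1 = 3; a_2 = 3.75; b_2 = 7.25; c_2 = 3.75; t_2 = 2; a_3 = 1.25; b_3 = 1.5; c_3 = 6; s_3 = 1; a_4 = 4; b_4 = 6.5; c_4 = 6.25; a_5 = 0.75; b_5 = 5.25; c_5 = 0.25; q_5 = 3.25; t_5 = 2.5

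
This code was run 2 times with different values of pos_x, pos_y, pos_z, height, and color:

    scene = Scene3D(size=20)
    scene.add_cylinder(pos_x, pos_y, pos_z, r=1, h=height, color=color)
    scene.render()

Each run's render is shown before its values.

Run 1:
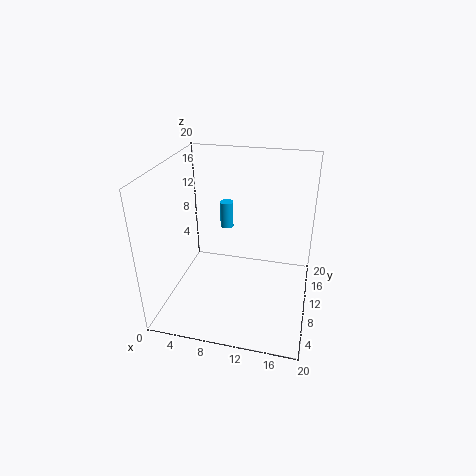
pos_x = 7; pos_y = 15; pos_z = 9; height = 4; color = 'deepskyblue'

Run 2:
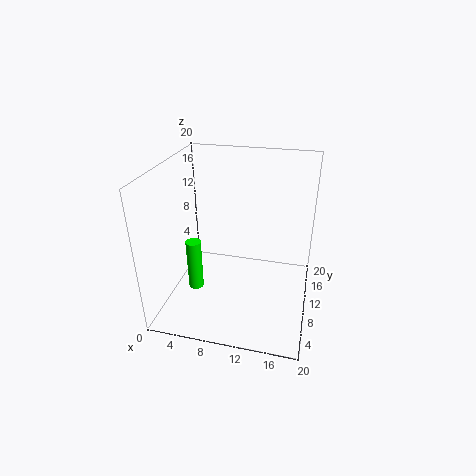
pos_x = 5; pos_y = 6; pos_z = 4; height = 7; color = 'lime'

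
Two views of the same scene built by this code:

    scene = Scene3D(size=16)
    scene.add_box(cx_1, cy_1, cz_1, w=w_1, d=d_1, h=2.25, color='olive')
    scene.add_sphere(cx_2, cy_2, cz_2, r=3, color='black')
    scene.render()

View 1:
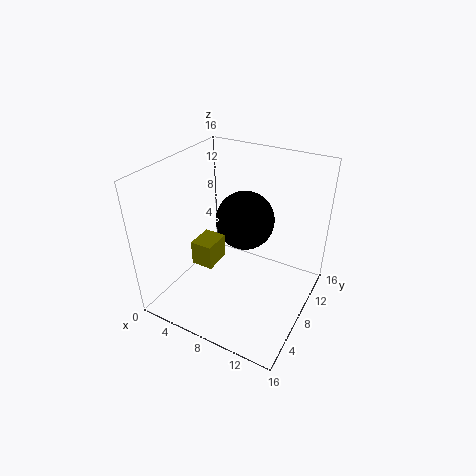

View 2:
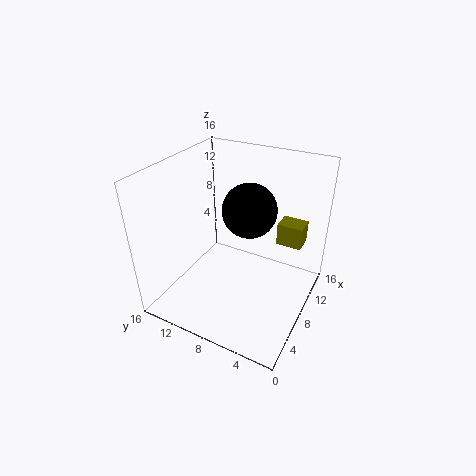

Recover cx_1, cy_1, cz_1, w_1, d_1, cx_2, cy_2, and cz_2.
cx_1 = 7.25
cy_1 = 0.75
cz_1 = 9.25
w_1 = 2
d_1 = 2.5
cx_2 = 9.25
cy_2 = 7.25
cz_2 = 11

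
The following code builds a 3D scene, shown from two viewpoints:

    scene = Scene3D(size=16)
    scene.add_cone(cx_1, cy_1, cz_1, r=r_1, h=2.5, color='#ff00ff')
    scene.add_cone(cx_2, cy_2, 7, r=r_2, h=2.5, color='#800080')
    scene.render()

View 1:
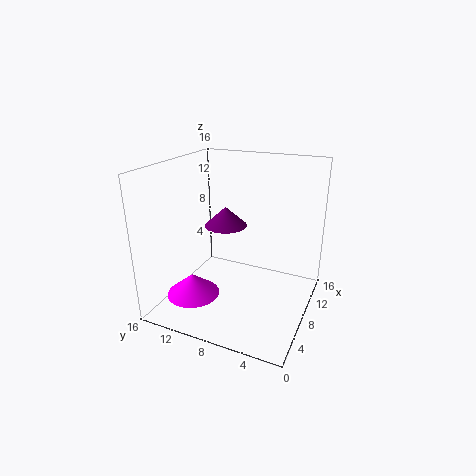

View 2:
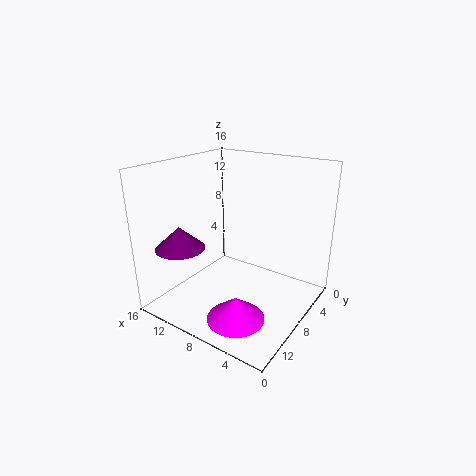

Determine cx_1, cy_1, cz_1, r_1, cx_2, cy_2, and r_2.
cx_1 = 5.25, cy_1 = 12.5, cz_1 = 1.25, r_1 = 3, cx_2 = 13, cy_2 = 12, r_2 = 2.75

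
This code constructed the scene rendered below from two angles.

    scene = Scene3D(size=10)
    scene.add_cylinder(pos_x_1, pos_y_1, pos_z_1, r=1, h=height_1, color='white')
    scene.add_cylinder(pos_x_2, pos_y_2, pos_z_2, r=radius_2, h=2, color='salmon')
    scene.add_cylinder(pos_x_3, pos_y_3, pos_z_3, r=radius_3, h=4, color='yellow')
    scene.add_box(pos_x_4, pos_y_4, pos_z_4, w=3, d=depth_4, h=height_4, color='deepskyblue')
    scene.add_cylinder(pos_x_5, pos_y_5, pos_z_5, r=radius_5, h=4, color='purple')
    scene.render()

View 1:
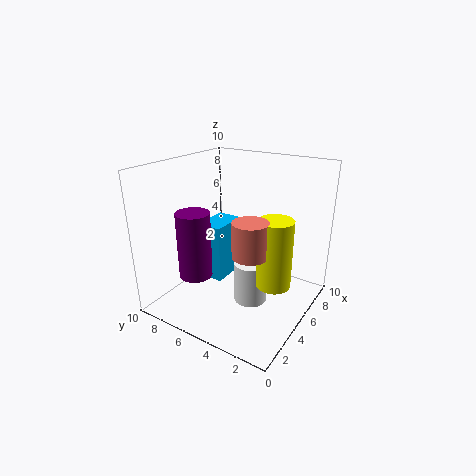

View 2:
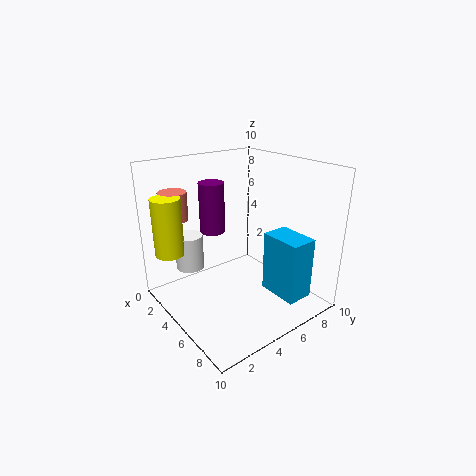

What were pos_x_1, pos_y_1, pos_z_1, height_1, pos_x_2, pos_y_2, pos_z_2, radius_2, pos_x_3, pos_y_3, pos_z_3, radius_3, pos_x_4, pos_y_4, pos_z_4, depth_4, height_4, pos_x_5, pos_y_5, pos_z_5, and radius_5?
pos_x_1 = 2.5, pos_y_1 = 2.5, pos_z_1 = 2.5, height_1 = 2.5, pos_x_2 = 1.5, pos_y_2 = 2, pos_z_2 = 6, radius_2 = 1, pos_x_3 = 2.5, pos_y_3 = 1, pos_z_3 = 4, radius_3 = 1, pos_x_4 = 5.5, pos_y_4 = 7, pos_z_4 = 0.5, depth_4 = 2, height_4 = 4.5, pos_x_5 = 1, pos_y_5 = 5.5, pos_z_5 = 4, radius_5 = 1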